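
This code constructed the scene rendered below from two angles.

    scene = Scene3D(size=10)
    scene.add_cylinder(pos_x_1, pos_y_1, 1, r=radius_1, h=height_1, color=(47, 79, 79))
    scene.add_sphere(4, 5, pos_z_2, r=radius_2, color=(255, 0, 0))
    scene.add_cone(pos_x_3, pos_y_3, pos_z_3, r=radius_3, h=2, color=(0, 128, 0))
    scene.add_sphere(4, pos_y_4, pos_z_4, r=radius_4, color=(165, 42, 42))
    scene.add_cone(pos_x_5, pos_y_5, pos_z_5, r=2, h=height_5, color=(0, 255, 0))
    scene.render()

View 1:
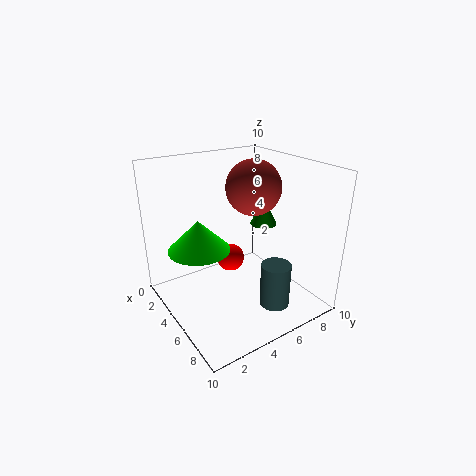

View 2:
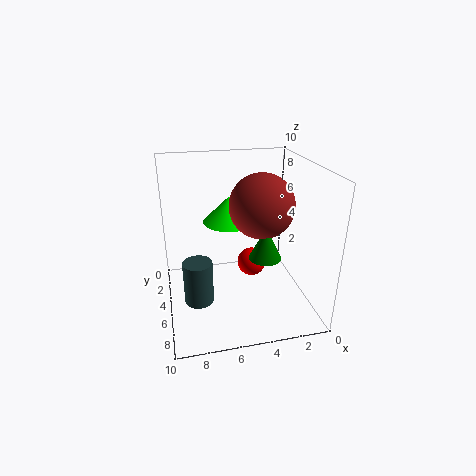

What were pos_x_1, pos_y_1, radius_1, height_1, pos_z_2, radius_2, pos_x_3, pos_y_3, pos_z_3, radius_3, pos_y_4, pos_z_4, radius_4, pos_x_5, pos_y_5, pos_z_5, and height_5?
pos_x_1 = 8, pos_y_1 = 6, radius_1 = 1, height_1 = 3, pos_z_2 = 3, radius_2 = 1, pos_x_3 = 4, pos_y_3 = 8, pos_z_3 = 5, radius_3 = 1, pos_y_4 = 7, pos_z_4 = 8, radius_4 = 2, pos_x_5 = 5, pos_y_5 = 2, pos_z_5 = 5, height_5 = 2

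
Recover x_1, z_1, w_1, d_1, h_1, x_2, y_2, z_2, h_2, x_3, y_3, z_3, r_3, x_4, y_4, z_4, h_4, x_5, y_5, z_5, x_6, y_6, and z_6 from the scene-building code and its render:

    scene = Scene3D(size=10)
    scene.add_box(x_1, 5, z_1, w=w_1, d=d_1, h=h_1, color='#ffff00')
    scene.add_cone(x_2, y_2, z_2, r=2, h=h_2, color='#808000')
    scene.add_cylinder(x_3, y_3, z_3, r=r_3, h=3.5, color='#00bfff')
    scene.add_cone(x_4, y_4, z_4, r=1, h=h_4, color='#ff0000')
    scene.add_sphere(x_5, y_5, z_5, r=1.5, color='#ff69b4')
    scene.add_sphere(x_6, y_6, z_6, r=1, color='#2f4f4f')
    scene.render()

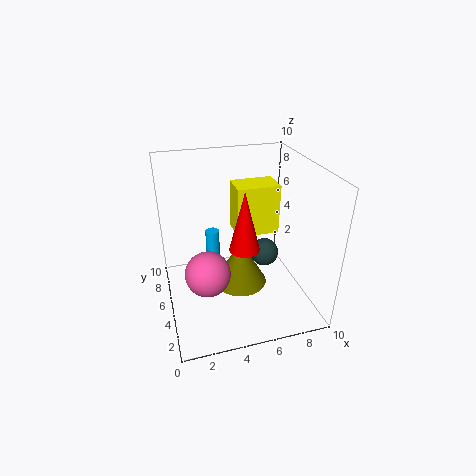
x_1 = 5, z_1 = 5, w_1 = 3, d_1 = 2, h_1 = 3.5, x_2 = 5.5, y_2 = 6, z_2 = 0.5, h_2 = 3.5, x_3 = 3.5, y_3 = 6.5, z_3 = 1.5, r_3 = 0.5, x_4 = 5, y_4 = 3.5, z_4 = 5, h_4 = 4, x_5 = 2.5, y_5 = 3.5, z_5 = 3.5, x_6 = 7, y_6 = 5, z_6 = 3.5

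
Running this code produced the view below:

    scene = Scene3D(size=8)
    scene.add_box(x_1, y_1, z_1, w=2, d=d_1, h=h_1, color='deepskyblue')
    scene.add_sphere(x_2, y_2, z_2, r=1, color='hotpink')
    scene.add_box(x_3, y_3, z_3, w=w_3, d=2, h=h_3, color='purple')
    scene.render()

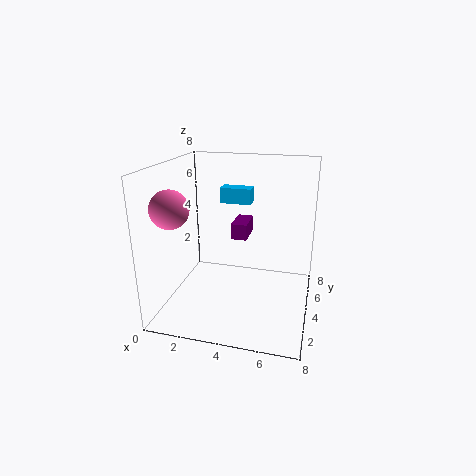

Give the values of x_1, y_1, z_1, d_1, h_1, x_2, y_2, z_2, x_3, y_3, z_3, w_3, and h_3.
x_1 = 2
y_1 = 7
z_1 = 5
d_1 = 1
h_1 = 1
x_2 = 1
y_2 = 2
z_2 = 6
x_3 = 3
y_3 = 6
z_3 = 3
w_3 = 1
h_3 = 1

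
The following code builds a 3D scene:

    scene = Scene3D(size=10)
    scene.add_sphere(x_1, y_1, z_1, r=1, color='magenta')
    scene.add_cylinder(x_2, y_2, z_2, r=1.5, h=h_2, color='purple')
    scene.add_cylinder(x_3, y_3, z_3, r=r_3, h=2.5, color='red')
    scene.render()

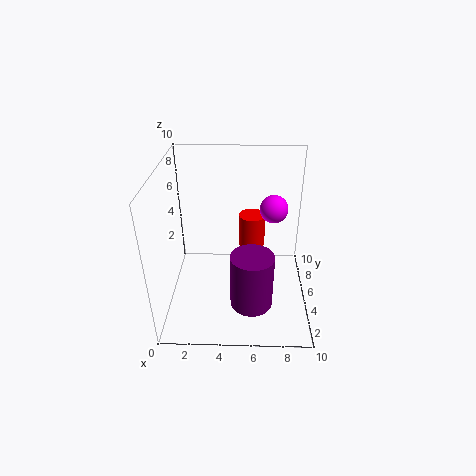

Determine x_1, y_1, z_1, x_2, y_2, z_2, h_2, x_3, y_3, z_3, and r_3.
x_1 = 7.5; y_1 = 6.5; z_1 = 6.5; x_2 = 6; y_2 = 3.5; z_2 = 0.5; h_2 = 4; x_3 = 6; y_3 = 7.5; z_3 = 3; r_3 = 1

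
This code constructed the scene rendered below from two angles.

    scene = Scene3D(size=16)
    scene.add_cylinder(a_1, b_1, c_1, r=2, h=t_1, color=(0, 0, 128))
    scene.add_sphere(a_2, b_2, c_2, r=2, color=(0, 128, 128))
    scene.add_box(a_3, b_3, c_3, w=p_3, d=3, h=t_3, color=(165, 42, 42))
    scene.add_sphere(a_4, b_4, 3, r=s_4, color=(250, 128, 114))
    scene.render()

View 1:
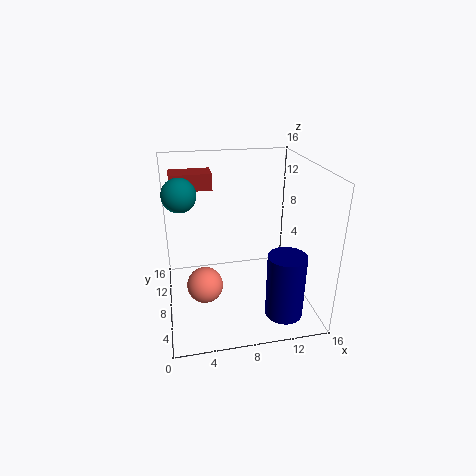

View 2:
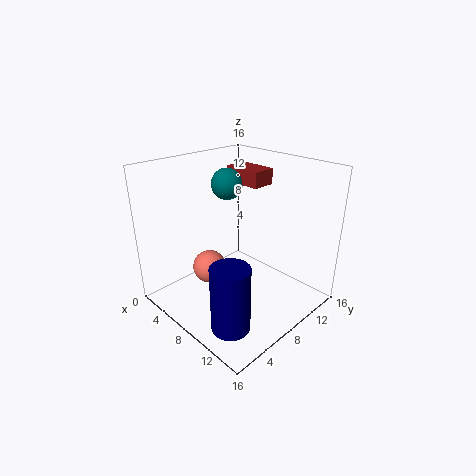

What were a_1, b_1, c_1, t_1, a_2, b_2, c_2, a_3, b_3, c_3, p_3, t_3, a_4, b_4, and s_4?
a_1 = 12, b_1 = 3, c_1 = 1, t_1 = 7, a_2 = 2, b_2 = 12, c_2 = 12, a_3 = 1, b_3 = 13, c_3 = 12, p_3 = 5, t_3 = 2, a_4 = 4, b_4 = 7, s_4 = 2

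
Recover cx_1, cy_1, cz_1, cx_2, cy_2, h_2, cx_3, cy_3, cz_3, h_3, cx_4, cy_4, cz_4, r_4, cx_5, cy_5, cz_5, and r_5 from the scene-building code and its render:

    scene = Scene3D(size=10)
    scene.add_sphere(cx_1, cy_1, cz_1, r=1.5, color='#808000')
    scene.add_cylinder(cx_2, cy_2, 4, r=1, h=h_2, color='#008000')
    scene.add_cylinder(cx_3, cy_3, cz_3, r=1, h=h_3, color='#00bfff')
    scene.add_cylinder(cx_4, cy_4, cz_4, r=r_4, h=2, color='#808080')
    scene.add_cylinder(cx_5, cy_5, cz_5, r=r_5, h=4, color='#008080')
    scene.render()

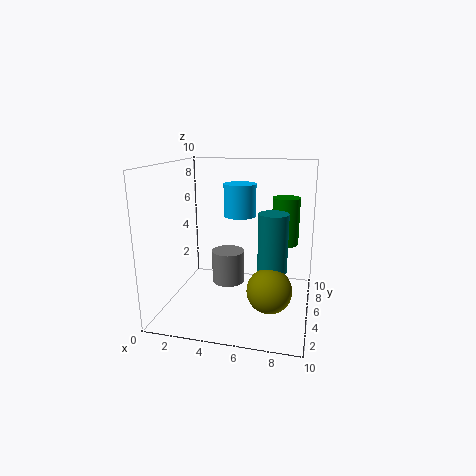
cx_1 = 7.5; cy_1 = 3.5; cz_1 = 2; cx_2 = 8; cy_2 = 7.5; h_2 = 3.5; cx_3 = 5.5; cy_3 = 3.5; cz_3 = 7; h_3 = 2; cx_4 = 5; cy_4 = 2.5; cz_4 = 3; r_4 = 1; cx_5 = 7.5; cy_5 = 4.5; cz_5 = 3; r_5 = 1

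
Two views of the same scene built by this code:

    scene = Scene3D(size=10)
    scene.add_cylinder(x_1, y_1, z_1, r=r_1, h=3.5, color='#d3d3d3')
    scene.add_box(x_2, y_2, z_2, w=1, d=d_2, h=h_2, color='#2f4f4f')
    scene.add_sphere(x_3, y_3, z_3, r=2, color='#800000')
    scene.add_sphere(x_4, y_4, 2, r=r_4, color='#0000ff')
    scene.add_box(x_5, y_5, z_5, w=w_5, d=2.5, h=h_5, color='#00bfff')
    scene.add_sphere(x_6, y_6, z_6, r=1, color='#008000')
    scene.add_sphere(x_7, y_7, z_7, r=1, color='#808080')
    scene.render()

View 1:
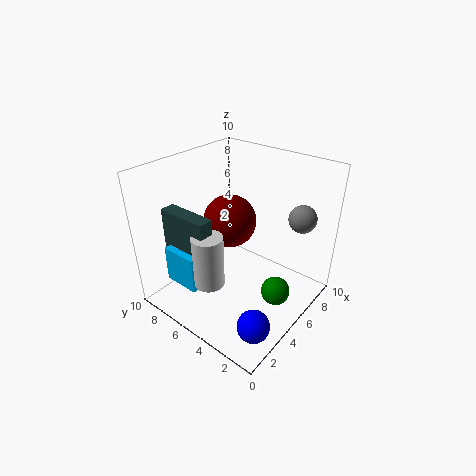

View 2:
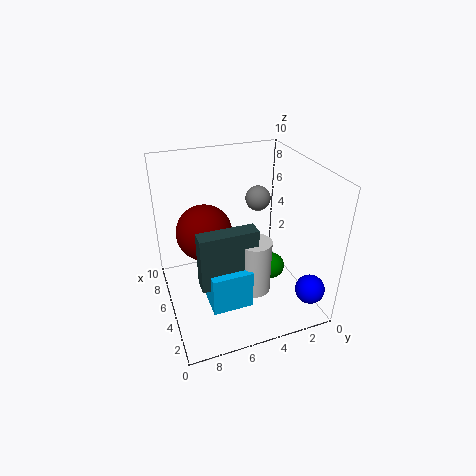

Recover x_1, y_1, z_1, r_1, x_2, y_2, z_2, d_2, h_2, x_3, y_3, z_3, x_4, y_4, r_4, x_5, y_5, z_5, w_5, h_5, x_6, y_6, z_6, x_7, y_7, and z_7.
x_1 = 2
y_1 = 5
z_1 = 3
r_1 = 1
x_2 = 1.5
y_2 = 5
z_2 = 4
d_2 = 3.5
h_2 = 3.5
x_3 = 6.5
y_3 = 7
z_3 = 5
x_4 = 1.5
y_4 = 1
r_4 = 1
x_5 = 1
y_5 = 5.5
z_5 = 2.5
w_5 = 3
h_5 = 2.5
x_6 = 5.5
y_6 = 2
z_6 = 1.5
x_7 = 8.5
y_7 = 2
z_7 = 6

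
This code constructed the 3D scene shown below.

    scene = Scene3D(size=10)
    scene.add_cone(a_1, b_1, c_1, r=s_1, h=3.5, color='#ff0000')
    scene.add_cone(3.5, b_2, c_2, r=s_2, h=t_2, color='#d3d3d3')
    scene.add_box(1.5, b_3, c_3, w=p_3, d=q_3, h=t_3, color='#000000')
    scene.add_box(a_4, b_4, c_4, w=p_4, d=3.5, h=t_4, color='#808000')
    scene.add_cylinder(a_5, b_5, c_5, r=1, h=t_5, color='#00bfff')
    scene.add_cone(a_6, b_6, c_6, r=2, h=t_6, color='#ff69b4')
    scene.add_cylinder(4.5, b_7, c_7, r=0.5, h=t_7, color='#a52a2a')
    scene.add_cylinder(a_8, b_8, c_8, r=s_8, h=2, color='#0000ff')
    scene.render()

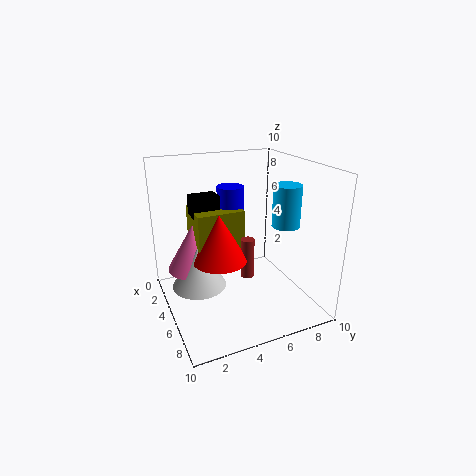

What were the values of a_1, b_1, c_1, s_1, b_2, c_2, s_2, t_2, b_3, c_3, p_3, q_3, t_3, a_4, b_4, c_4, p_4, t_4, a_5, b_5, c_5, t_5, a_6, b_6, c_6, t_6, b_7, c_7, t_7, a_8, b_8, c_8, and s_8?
a_1 = 4, b_1 = 4, c_1 = 3, s_1 = 2, b_2 = 2.5, c_2 = 1, s_2 = 2, t_2 = 3, b_3 = 2.5, c_3 = 6, p_3 = 1.5, q_3 = 2, t_3 = 1.5, a_4 = 1, b_4 = 2.5, c_4 = 3, p_4 = 3, t_4 = 3.5, a_5 = 5.5, b_5 = 8.5, c_5 = 5.5, t_5 = 3, a_6 = 2.5, b_6 = 2.5, c_6 = 2, t_6 = 3.5, b_7 = 6, c_7 = 1.5, t_7 = 3, a_8 = 2.5, b_8 = 5.5, c_8 = 6, s_8 = 1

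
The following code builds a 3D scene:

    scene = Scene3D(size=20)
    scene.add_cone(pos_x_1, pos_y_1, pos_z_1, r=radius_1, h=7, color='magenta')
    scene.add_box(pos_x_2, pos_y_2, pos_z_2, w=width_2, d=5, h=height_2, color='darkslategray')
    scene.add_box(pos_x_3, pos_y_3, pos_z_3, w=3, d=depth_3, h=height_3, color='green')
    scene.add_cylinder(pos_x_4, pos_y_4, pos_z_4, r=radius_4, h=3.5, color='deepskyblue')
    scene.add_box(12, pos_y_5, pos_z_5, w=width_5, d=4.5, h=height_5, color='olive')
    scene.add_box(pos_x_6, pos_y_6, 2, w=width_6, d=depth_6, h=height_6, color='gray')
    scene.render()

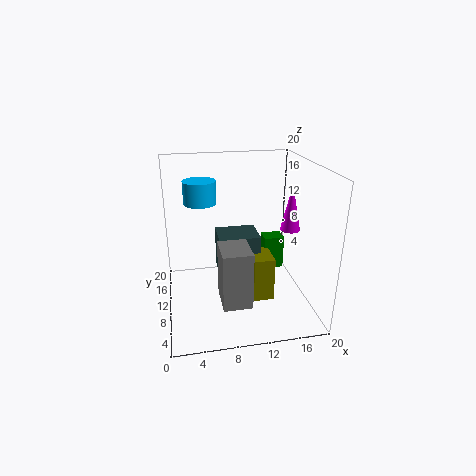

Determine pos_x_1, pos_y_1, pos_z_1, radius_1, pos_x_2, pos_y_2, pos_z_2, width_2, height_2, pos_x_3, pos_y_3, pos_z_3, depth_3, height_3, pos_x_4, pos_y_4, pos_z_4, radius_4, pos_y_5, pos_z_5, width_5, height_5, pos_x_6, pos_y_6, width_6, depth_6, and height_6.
pos_x_1 = 18.5
pos_y_1 = 12.5
pos_z_1 = 9.5
radius_1 = 1.5
pos_x_2 = 7.5
pos_y_2 = 10.5
pos_z_2 = 3.5
width_2 = 6
height_2 = 6
pos_x_3 = 14.5
pos_y_3 = 12
pos_z_3 = 3.5
depth_3 = 2.5
height_3 = 5
pos_x_4 = 5.5
pos_y_4 = 17
pos_z_4 = 13
radius_4 = 2.5
pos_y_5 = 8
pos_z_5 = 0.5
width_5 = 3
height_5 = 6.5
pos_x_6 = 7
pos_y_6 = 4.5
width_6 = 4
depth_6 = 5
height_6 = 8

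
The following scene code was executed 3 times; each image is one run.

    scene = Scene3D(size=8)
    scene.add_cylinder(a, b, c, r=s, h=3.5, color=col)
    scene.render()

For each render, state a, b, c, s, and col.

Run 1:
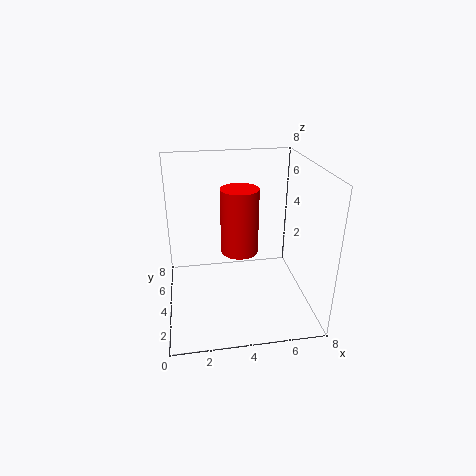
a = 4
b = 3.5
c = 3.5
s = 1
col = 'red'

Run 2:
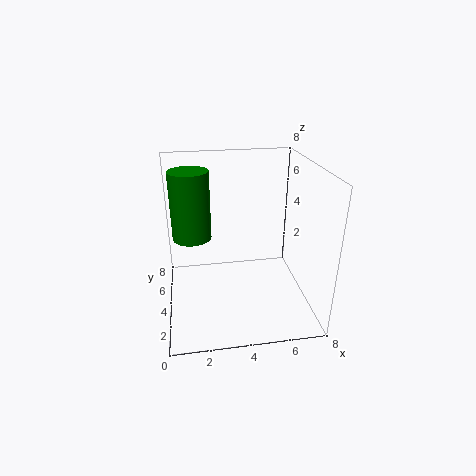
a = 1.5
b = 3.5
c = 4.5
s = 1
col = 'green'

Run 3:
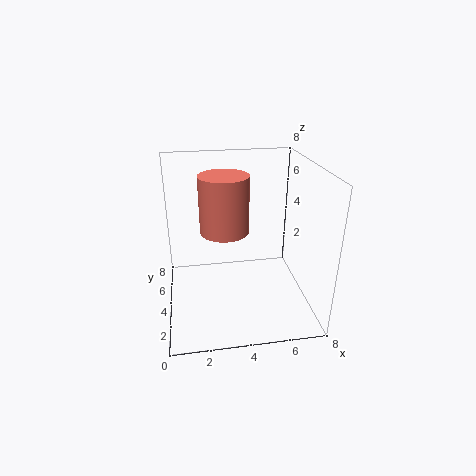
a = 3.5
b = 6
c = 3.5
s = 1.5
col = 'salmon'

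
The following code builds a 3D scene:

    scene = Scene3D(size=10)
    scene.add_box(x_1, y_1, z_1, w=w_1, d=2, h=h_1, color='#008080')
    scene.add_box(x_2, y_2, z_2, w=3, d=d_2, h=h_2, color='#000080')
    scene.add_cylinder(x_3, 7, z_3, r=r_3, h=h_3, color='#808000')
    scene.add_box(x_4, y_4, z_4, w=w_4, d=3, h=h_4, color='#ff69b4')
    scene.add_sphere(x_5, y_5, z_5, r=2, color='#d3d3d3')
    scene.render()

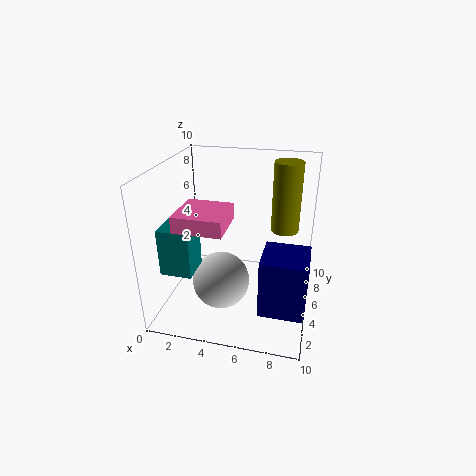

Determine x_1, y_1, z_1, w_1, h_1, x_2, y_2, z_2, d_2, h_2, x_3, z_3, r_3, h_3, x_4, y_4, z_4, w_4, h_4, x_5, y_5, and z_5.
x_1 = 1; y_1 = 1; z_1 = 4; w_1 = 2; h_1 = 3; x_2 = 7; y_2 = 2; z_2 = 1; d_2 = 3; h_2 = 4; x_3 = 8; z_3 = 5; r_3 = 1; h_3 = 5; x_4 = 2; y_4 = 1; z_4 = 7; w_4 = 3; h_4 = 1; x_5 = 4; y_5 = 4; z_5 = 2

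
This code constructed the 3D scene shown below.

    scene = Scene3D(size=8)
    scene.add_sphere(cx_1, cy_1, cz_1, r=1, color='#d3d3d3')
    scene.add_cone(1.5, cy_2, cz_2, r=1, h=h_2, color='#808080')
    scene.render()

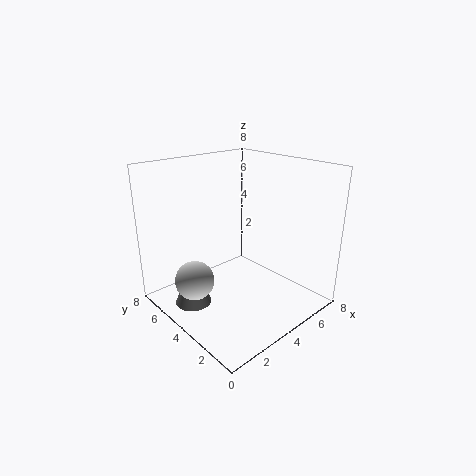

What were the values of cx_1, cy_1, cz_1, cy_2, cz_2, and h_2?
cx_1 = 1; cy_1 = 4; cz_1 = 2.5; cy_2 = 5; cz_2 = 0.5; h_2 = 2.5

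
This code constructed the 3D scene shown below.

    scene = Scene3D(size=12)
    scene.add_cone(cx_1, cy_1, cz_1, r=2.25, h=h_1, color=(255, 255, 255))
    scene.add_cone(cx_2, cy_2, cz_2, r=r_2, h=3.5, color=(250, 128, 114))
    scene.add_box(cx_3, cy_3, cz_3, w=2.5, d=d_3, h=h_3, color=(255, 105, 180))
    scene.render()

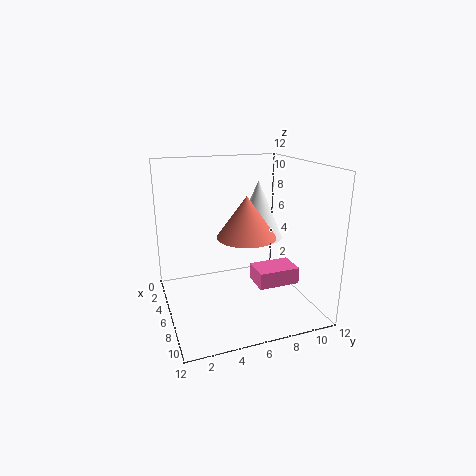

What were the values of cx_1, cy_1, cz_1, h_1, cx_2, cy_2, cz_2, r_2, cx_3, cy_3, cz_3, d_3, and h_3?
cx_1 = 3.75; cy_1 = 8.75; cz_1 = 5; h_1 = 5.25; cx_2 = 6; cy_2 = 6.75; cz_2 = 6; r_2 = 2.5; cx_3 = 4.5; cy_3 = 7.75; cz_3 = 1.25; d_3 = 3.75; h_3 = 1.5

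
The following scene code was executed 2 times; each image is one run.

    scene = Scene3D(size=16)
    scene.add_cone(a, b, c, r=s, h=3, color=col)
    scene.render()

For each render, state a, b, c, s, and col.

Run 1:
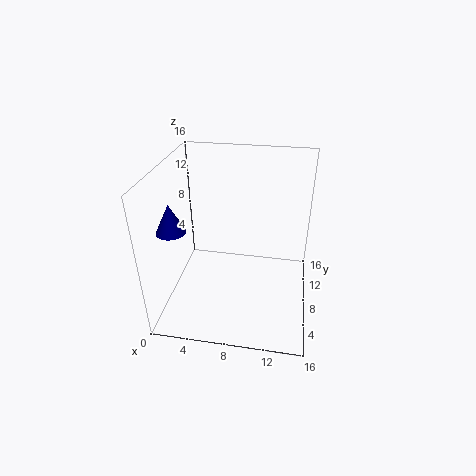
a = 2; b = 4; c = 10.5; s = 1.5; col = 'navy'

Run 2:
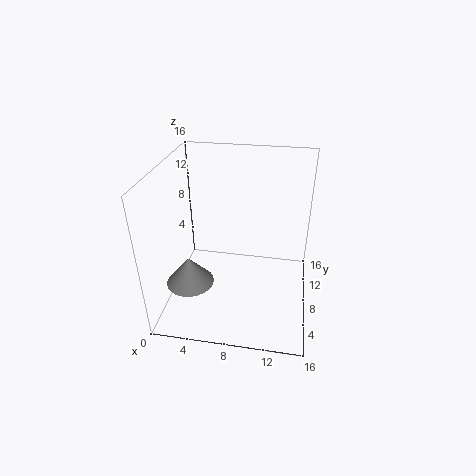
a = 3.5; b = 4; c = 4.5; s = 2.5; col = 'gray'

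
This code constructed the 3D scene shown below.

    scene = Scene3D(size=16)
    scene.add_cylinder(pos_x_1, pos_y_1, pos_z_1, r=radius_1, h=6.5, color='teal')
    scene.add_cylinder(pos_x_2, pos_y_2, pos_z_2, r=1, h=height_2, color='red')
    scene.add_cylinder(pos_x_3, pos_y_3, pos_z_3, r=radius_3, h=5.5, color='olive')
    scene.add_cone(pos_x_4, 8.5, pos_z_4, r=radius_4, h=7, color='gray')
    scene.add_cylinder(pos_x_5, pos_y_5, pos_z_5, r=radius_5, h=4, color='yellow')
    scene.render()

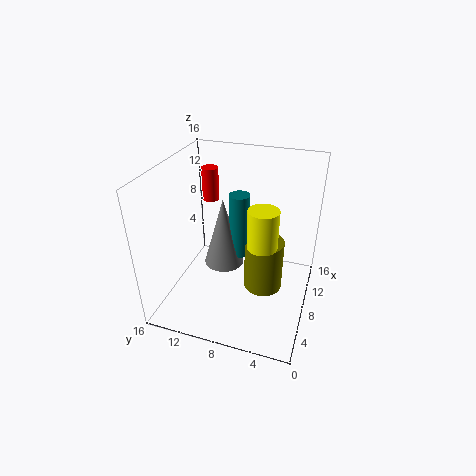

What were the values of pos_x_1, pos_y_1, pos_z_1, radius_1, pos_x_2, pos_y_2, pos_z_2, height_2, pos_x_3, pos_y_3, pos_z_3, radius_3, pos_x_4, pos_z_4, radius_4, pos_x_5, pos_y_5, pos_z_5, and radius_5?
pos_x_1 = 5.5, pos_y_1 = 7, pos_z_1 = 8, radius_1 = 1, pos_x_2 = 12.5, pos_y_2 = 13, pos_z_2 = 10, height_2 = 4, pos_x_3 = 6, pos_y_3 = 4.5, pos_z_3 = 4, radius_3 = 2, pos_x_4 = 5, pos_z_4 = 7, radius_4 = 2, pos_x_5 = 5, pos_y_5 = 4.5, pos_z_5 = 9.5, radius_5 = 1.5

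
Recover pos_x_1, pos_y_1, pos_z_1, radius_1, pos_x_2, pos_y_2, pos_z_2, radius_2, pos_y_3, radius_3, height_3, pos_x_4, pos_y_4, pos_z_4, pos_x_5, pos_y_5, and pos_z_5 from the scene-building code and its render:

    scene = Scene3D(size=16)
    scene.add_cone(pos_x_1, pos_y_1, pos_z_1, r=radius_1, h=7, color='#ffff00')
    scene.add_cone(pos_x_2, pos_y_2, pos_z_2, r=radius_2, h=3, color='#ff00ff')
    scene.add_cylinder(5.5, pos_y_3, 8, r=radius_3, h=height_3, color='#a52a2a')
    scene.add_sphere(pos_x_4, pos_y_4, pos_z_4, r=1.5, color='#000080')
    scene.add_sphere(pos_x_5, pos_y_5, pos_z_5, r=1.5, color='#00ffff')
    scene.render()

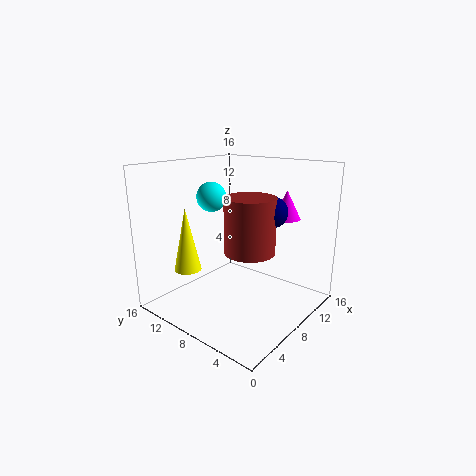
pos_x_1 = 4; pos_y_1 = 12; pos_z_1 = 4.5; radius_1 = 1.5; pos_x_2 = 10.5; pos_y_2 = 3.5; pos_z_2 = 10.5; radius_2 = 1.5; pos_y_3 = 4.5; radius_3 = 2.5; height_3 = 5.5; pos_x_4 = 7; pos_y_4 = 3; pos_z_4 = 12; pos_x_5 = 5; pos_y_5 = 9; pos_z_5 = 13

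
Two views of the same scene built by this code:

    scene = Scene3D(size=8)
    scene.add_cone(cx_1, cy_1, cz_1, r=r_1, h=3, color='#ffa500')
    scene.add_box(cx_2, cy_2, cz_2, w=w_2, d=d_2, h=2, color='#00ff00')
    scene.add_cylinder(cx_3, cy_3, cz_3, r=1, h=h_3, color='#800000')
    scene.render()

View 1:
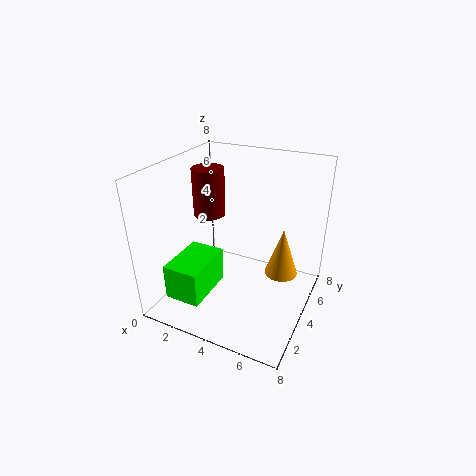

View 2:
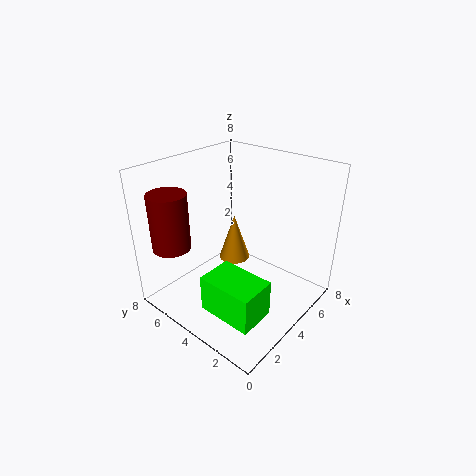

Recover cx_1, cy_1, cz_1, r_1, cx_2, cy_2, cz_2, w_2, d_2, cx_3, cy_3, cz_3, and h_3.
cx_1 = 6, cy_1 = 6, cz_1 = 1, r_1 = 1, cx_2 = 1, cy_2 = 1, cz_2 = 1, w_2 = 2, d_2 = 3, cx_3 = 1, cy_3 = 6, cz_3 = 4, h_3 = 3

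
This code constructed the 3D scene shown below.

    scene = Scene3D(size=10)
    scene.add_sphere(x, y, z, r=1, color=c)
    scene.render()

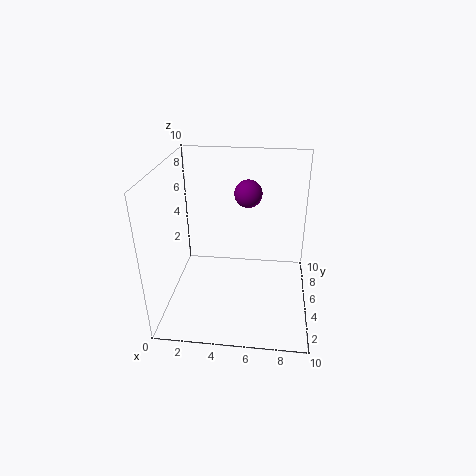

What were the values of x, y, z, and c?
x = 5.5, y = 7, z = 7.5, c = 'purple'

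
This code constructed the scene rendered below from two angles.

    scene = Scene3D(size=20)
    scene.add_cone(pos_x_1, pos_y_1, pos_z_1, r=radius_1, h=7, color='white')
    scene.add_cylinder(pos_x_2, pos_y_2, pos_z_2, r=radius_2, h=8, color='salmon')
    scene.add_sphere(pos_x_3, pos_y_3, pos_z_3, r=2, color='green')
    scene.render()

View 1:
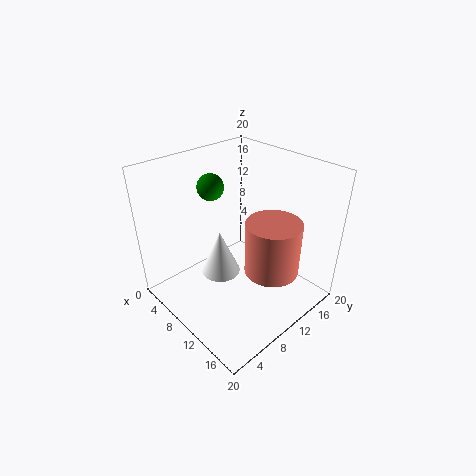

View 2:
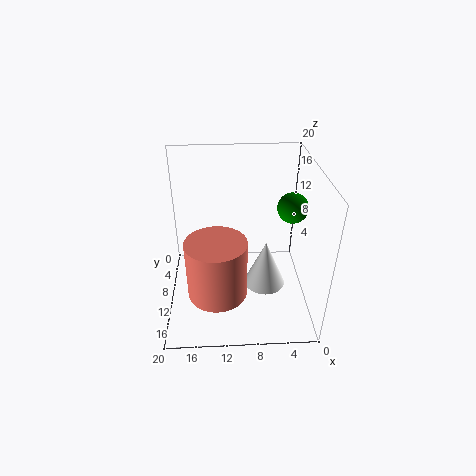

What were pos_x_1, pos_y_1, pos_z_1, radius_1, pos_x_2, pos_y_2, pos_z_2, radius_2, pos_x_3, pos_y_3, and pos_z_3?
pos_x_1 = 6, pos_y_1 = 10, pos_z_1 = 2, radius_1 = 3, pos_x_2 = 13, pos_y_2 = 14, pos_z_2 = 4, radius_2 = 4, pos_x_3 = 3, pos_y_3 = 11, pos_z_3 = 15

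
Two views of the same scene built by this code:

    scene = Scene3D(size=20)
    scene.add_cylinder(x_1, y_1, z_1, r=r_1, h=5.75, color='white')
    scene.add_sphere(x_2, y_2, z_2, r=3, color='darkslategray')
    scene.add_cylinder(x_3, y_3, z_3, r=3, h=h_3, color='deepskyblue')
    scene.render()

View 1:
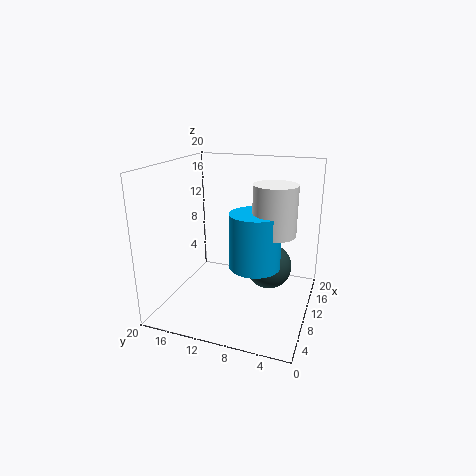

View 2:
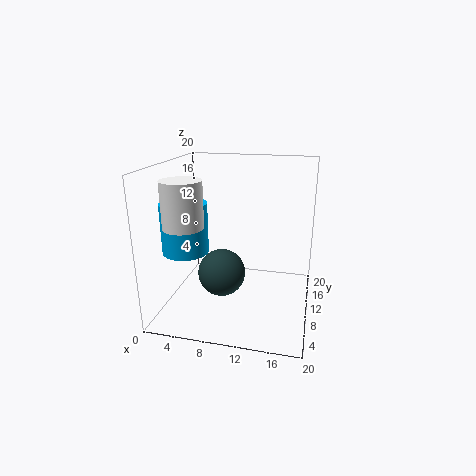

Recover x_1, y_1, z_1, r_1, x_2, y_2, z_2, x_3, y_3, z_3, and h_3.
x_1 = 4.75, y_1 = 3.75, z_1 = 13.25, r_1 = 2.5, x_2 = 9, y_2 = 5.25, z_2 = 7, x_3 = 4, y_3 = 5.75, z_3 = 9.25, h_3 = 6.5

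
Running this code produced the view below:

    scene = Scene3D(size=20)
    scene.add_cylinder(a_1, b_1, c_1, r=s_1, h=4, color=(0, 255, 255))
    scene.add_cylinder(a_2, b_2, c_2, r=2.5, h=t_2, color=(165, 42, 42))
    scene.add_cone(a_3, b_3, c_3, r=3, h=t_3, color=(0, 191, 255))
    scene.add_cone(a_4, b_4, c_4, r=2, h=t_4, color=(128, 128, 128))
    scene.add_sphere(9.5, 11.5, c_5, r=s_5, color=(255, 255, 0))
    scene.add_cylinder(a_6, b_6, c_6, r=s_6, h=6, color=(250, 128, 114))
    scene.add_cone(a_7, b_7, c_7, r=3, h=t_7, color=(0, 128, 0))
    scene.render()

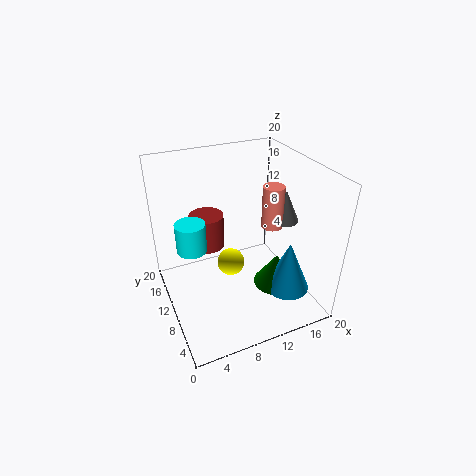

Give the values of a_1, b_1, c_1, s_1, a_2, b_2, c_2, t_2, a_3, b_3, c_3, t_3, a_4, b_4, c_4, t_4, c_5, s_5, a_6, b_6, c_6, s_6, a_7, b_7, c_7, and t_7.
a_1 = 3.5
b_1 = 10.5
c_1 = 9.5
s_1 = 2
a_2 = 7
b_2 = 14.5
c_2 = 7
t_2 = 5
a_3 = 15
b_3 = 4.5
c_3 = 4
t_3 = 7
a_4 = 17
b_4 = 9.5
c_4 = 11.5
t_4 = 4.5
c_5 = 5
s_5 = 2
a_6 = 15
b_6 = 9.5
c_6 = 11
s_6 = 1.5
a_7 = 14
b_7 = 6
c_7 = 4
t_7 = 4.5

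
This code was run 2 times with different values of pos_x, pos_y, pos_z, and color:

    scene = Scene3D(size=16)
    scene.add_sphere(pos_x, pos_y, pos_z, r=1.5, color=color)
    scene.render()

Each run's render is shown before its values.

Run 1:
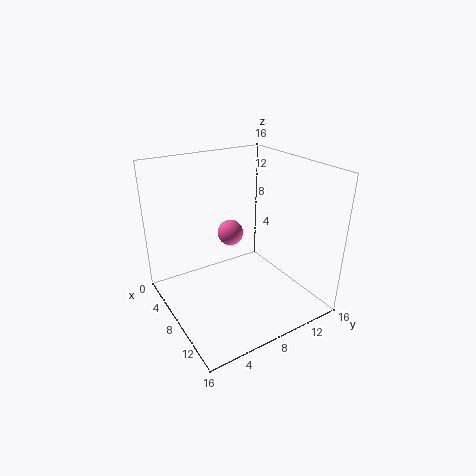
pos_x = 5.5; pos_y = 8.5; pos_z = 7.5; color = 'hotpink'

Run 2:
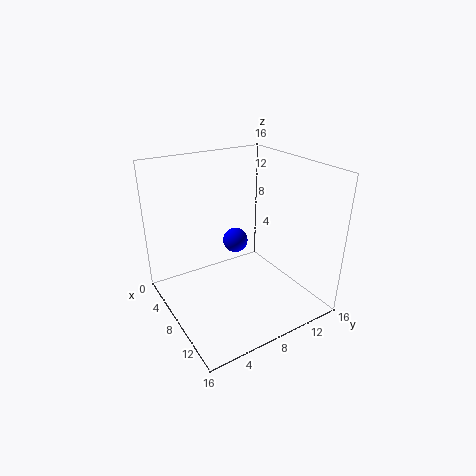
pos_x = 5; pos_y = 9.5; pos_z = 6; color = 'blue'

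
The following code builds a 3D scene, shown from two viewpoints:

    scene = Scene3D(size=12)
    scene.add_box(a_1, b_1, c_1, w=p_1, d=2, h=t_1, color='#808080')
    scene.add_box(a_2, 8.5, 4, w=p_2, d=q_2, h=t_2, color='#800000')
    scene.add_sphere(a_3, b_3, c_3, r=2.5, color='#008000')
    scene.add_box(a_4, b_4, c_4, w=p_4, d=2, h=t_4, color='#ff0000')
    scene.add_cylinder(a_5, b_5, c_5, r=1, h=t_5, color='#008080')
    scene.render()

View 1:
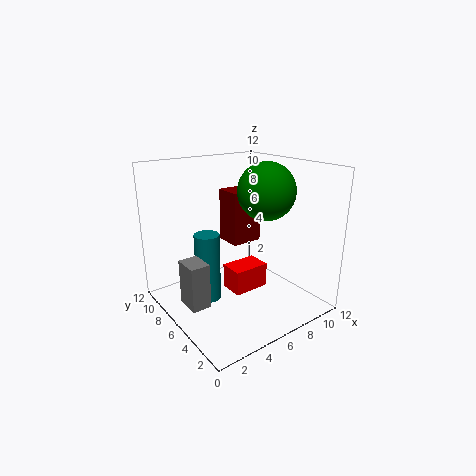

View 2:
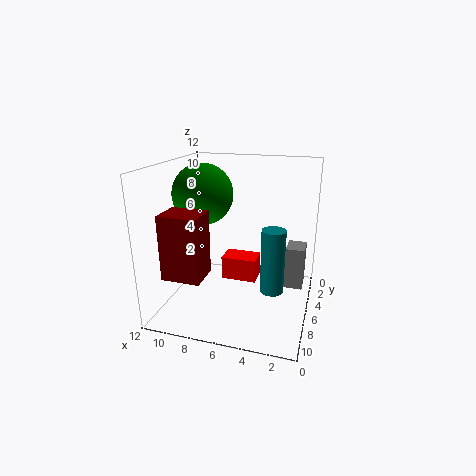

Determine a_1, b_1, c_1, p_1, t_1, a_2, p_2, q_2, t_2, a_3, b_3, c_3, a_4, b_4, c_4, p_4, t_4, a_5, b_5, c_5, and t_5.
a_1 = 0.5; b_1 = 4; c_1 = 2; p_1 = 1.5; t_1 = 3.5; a_2 = 7.5; p_2 = 3; q_2 = 2.5; t_2 = 5; a_3 = 9; b_3 = 6; c_3 = 9.5; a_4 = 4.5; b_4 = 4; c_4 = 2; p_4 = 3; t_4 = 2; a_5 = 3; b_5 = 6; c_5 = 1.5; t_5 = 5.5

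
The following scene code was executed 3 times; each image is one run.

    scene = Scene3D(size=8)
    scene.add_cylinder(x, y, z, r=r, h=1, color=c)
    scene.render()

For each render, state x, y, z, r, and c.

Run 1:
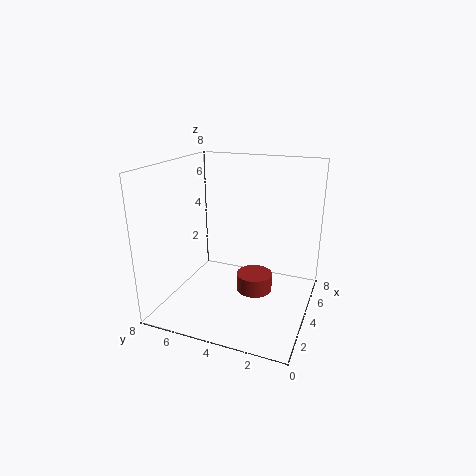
x = 4; y = 3; z = 1; r = 1; c = 'brown'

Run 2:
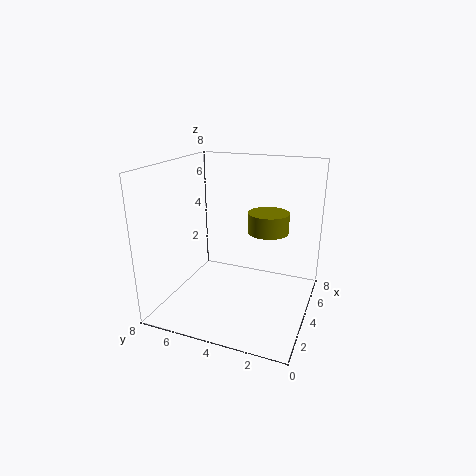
x = 3; y = 2; z = 5; r = 1; c = 'olive'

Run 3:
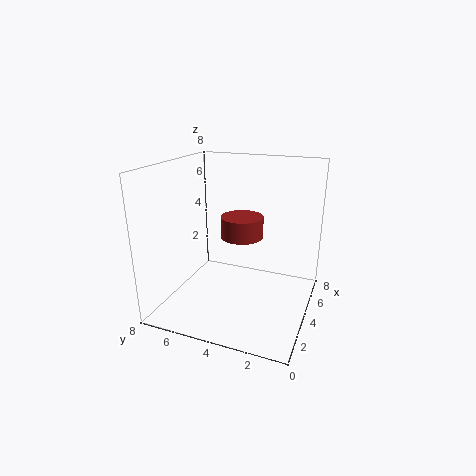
x = 2; y = 3; z = 5; r = 1; c = 'brown'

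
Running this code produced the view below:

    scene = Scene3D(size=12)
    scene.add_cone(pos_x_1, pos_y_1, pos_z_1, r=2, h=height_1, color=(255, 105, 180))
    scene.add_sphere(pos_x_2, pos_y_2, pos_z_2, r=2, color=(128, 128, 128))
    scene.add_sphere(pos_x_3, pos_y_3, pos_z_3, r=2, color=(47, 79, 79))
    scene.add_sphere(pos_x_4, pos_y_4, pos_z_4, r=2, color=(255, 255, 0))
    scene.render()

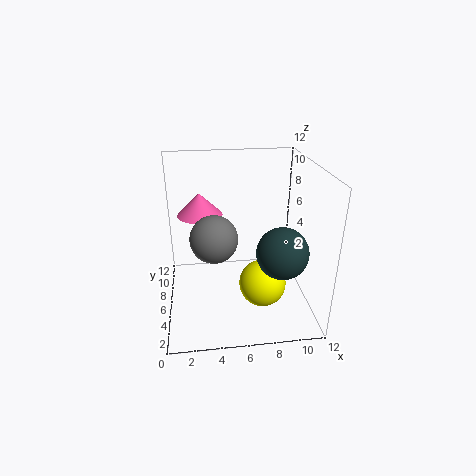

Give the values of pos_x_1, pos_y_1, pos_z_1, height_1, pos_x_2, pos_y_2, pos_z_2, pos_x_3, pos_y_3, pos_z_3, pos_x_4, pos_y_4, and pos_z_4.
pos_x_1 = 3
pos_y_1 = 9
pos_z_1 = 7
height_1 = 2
pos_x_2 = 4
pos_y_2 = 6
pos_z_2 = 6
pos_x_3 = 9
pos_y_3 = 3
pos_z_3 = 6
pos_x_4 = 8
pos_y_4 = 5
pos_z_4 = 2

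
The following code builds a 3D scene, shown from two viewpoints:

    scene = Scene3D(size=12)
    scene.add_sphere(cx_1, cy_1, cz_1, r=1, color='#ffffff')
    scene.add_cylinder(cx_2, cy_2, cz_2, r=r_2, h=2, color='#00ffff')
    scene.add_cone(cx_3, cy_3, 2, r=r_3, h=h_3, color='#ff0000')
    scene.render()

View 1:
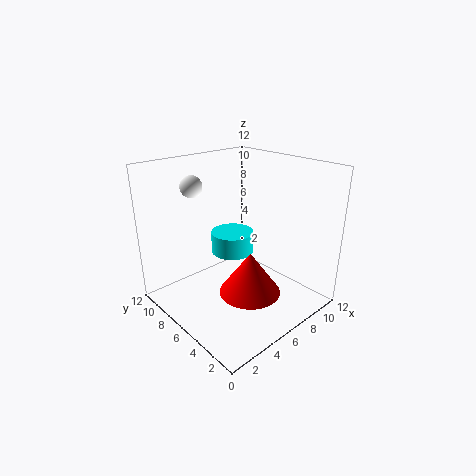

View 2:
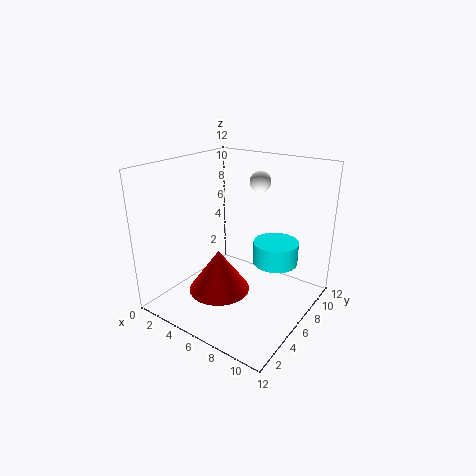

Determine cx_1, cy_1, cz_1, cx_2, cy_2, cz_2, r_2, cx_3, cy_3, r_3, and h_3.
cx_1 = 5
cy_1 = 11
cz_1 = 9.5
cx_2 = 8
cy_2 = 9
cz_2 = 3
r_2 = 2
cx_3 = 5.5
cy_3 = 4
r_3 = 2.5
h_3 = 3.5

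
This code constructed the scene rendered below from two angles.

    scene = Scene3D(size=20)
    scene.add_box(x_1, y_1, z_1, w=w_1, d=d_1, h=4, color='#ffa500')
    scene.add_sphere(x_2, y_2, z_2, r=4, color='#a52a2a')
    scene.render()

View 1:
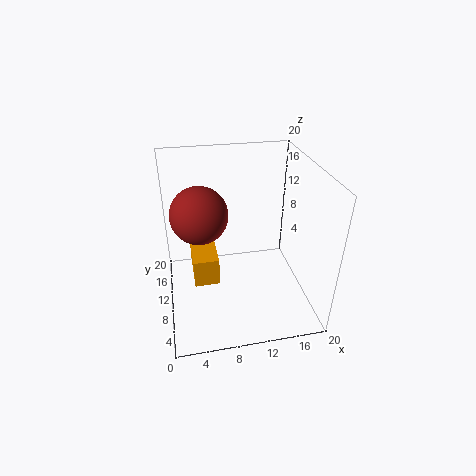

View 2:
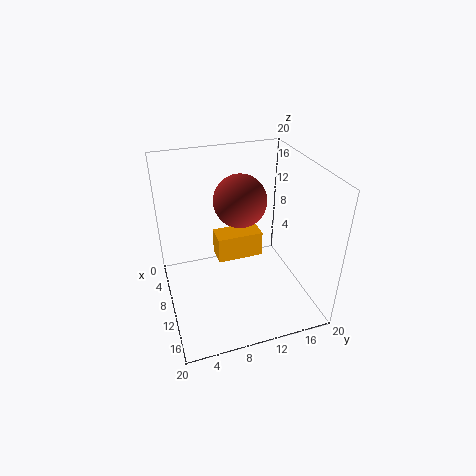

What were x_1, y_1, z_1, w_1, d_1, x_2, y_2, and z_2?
x_1 = 3.5
y_1 = 8
z_1 = 4
w_1 = 3.5
d_1 = 7
x_2 = 5
y_2 = 12
z_2 = 13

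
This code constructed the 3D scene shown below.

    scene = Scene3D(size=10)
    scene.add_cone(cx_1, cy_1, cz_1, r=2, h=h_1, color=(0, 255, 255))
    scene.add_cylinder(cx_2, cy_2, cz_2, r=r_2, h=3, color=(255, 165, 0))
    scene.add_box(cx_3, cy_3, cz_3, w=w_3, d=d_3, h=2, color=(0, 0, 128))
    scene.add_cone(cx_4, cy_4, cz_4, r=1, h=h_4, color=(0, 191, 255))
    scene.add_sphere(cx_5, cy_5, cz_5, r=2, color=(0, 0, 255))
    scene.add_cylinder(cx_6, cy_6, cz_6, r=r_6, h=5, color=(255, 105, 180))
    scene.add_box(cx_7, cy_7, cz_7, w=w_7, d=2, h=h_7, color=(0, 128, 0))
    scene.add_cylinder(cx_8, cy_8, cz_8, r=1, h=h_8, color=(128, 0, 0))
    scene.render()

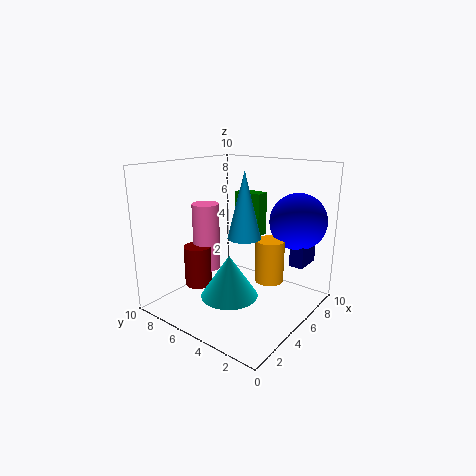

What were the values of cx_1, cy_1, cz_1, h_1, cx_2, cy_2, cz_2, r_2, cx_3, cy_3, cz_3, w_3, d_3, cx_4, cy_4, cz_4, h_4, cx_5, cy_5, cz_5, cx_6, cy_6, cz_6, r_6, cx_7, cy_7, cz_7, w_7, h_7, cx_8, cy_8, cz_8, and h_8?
cx_1 = 4, cy_1 = 5, cz_1 = 1, h_1 = 3, cx_2 = 6, cy_2 = 3, cz_2 = 2, r_2 = 1, cx_3 = 7, cy_3 = 1, cz_3 = 3, w_3 = 2, d_3 = 1, cx_4 = 3, cy_4 = 3, cz_4 = 6, h_4 = 4, cx_5 = 8, cy_5 = 2, cz_5 = 6, cx_6 = 5, cy_6 = 8, cz_6 = 2, r_6 = 1, cx_7 = 6, cy_7 = 4, cz_7 = 5, w_7 = 1, h_7 = 3, cx_8 = 4, cy_8 = 8, cz_8 = 1, h_8 = 3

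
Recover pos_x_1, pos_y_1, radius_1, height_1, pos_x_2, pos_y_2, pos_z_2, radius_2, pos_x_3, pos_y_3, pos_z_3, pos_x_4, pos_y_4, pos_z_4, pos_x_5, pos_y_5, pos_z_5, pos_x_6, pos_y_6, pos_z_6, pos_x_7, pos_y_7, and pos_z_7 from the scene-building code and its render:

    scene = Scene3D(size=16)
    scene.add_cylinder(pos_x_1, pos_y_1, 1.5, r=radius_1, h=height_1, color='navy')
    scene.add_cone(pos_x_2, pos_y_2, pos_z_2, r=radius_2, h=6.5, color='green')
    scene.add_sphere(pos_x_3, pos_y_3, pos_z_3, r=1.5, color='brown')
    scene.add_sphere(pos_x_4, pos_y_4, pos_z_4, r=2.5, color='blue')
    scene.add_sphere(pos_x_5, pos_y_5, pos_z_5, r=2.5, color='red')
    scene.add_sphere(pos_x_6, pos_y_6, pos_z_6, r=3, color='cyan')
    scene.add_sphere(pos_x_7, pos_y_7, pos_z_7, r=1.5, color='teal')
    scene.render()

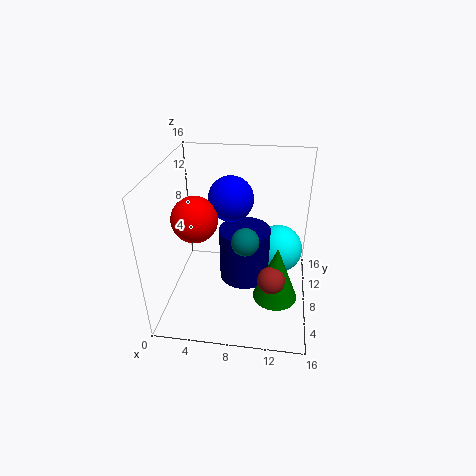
pos_x_1 = 8.5; pos_y_1 = 10; radius_1 = 3; height_1 = 6.5; pos_x_2 = 12.5; pos_y_2 = 6.5; pos_z_2 = 1.5; radius_2 = 2.5; pos_x_3 = 12; pos_y_3 = 5.5; pos_z_3 = 4.5; pos_x_4 = 7; pos_y_4 = 9.5; pos_z_4 = 12; pos_x_5 = 3.5; pos_y_5 = 7; pos_z_5 = 10.5; pos_x_6 = 12.5; pos_y_6 = 12.5; pos_z_6 = 4; pos_x_7 = 9; pos_y_7 = 6.5; pos_z_7 = 8.5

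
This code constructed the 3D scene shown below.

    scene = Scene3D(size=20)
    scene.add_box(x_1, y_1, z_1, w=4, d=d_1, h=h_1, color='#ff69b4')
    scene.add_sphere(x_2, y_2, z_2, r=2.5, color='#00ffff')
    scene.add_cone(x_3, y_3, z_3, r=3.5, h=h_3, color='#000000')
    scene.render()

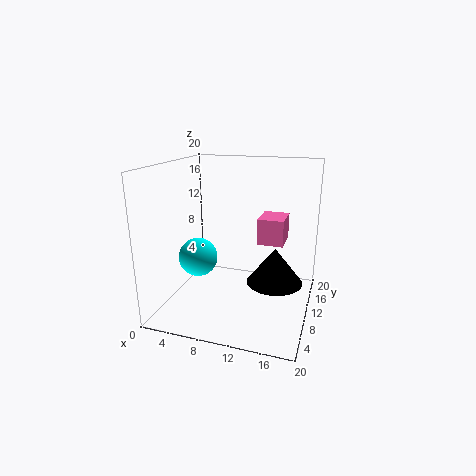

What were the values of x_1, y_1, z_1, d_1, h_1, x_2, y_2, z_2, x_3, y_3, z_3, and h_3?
x_1 = 11.5, y_1 = 14.5, z_1 = 7.5, d_1 = 5, h_1 = 4, x_2 = 6, y_2 = 5.5, z_2 = 8.5, x_3 = 16, y_3 = 6.5, z_3 = 6, h_3 = 4.5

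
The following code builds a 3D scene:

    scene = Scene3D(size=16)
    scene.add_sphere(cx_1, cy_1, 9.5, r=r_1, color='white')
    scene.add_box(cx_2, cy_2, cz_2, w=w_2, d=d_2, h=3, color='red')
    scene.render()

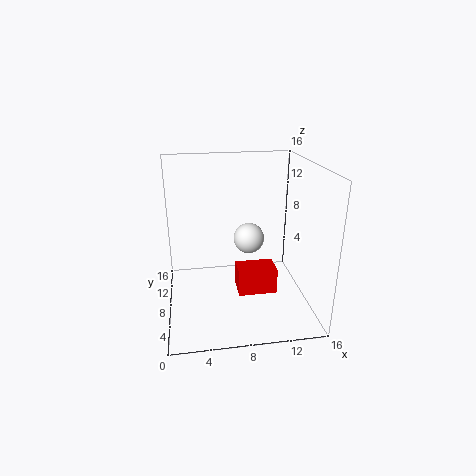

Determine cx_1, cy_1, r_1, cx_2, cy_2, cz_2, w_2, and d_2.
cx_1 = 8.5, cy_1 = 4.5, r_1 = 1.5, cx_2 = 8, cy_2 = 7, cz_2 = 1, w_2 = 4.5, d_2 = 3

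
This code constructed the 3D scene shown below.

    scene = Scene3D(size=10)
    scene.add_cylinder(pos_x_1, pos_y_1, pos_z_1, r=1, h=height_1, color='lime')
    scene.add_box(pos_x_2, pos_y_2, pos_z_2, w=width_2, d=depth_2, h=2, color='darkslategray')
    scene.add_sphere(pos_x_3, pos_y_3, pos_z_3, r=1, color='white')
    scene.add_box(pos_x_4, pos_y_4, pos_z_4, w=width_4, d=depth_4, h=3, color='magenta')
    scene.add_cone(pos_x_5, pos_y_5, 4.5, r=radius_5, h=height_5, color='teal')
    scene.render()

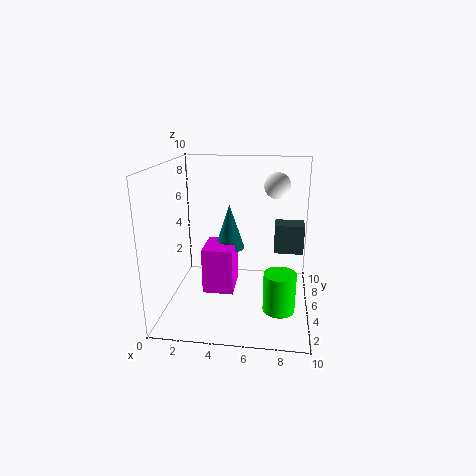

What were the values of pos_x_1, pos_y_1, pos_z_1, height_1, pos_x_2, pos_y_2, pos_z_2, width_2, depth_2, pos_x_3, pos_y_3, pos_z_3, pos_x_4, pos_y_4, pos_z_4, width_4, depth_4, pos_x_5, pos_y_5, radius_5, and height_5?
pos_x_1 = 8, pos_y_1 = 2, pos_z_1 = 1.5, height_1 = 2.5, pos_x_2 = 7.5, pos_y_2 = 5, pos_z_2 = 4, width_2 = 2, depth_2 = 1.5, pos_x_3 = 7.5, pos_y_3 = 8.5, pos_z_3 = 8, pos_x_4 = 3, pos_y_4 = 2.5, pos_z_4 = 2, width_4 = 2, depth_4 = 2.5, pos_x_5 = 4.5, pos_y_5 = 4.5, radius_5 = 1, height_5 = 3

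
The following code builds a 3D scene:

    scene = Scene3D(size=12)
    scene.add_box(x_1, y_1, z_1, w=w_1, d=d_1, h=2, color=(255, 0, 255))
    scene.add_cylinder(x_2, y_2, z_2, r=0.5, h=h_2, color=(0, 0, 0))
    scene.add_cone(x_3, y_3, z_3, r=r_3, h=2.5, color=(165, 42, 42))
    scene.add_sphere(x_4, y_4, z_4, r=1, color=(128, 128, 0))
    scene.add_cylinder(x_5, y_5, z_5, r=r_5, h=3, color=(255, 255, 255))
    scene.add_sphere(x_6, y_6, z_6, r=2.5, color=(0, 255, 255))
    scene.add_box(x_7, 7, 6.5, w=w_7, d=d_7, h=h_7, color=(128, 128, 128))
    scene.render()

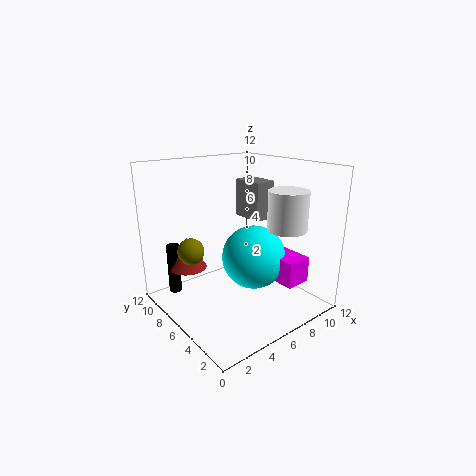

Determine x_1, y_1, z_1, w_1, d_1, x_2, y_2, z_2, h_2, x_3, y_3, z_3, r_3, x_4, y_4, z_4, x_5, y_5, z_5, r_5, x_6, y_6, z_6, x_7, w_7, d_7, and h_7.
x_1 = 6.5
y_1 = 0.5
z_1 = 3.5
w_1 = 2
d_1 = 4
x_2 = 1
y_2 = 8
z_2 = 2
h_2 = 4
x_3 = 2
y_3 = 7.5
z_3 = 4
r_3 = 1.5
x_4 = 1.5
y_4 = 6
z_4 = 6
x_5 = 7.5
y_5 = 2
z_5 = 7.5
r_5 = 1.5
x_6 = 6
y_6 = 4
z_6 = 5
x_7 = 9
w_7 = 2
d_7 = 3
h_7 = 3.5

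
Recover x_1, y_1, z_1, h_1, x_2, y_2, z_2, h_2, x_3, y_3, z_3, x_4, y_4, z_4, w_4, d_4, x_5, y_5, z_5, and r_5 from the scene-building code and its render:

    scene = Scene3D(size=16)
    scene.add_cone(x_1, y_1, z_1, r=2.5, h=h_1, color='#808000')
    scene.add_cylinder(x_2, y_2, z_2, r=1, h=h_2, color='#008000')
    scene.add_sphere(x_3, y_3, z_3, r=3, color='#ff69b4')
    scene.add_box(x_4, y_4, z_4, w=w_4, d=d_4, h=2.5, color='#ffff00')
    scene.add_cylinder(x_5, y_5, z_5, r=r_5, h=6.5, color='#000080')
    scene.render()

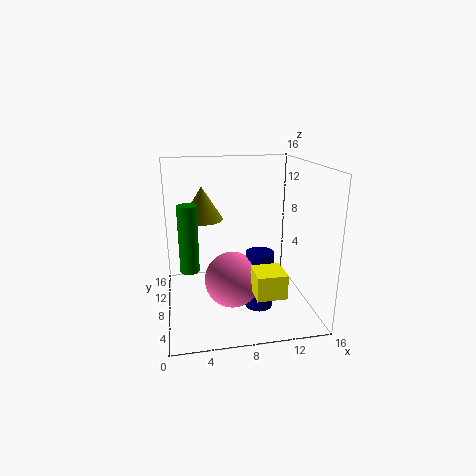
x_1 = 4.5; y_1 = 12.5; z_1 = 9; h_1 = 4; x_2 = 2.5; y_2 = 6; z_2 = 5.5; h_2 = 7; x_3 = 7; y_3 = 6; z_3 = 4; x_4 = 8.5; y_4 = 1; z_4 = 4; w_4 = 3; d_4 = 3; x_5 = 10; y_5 = 6; z_5 = 0.5; r_5 = 1.5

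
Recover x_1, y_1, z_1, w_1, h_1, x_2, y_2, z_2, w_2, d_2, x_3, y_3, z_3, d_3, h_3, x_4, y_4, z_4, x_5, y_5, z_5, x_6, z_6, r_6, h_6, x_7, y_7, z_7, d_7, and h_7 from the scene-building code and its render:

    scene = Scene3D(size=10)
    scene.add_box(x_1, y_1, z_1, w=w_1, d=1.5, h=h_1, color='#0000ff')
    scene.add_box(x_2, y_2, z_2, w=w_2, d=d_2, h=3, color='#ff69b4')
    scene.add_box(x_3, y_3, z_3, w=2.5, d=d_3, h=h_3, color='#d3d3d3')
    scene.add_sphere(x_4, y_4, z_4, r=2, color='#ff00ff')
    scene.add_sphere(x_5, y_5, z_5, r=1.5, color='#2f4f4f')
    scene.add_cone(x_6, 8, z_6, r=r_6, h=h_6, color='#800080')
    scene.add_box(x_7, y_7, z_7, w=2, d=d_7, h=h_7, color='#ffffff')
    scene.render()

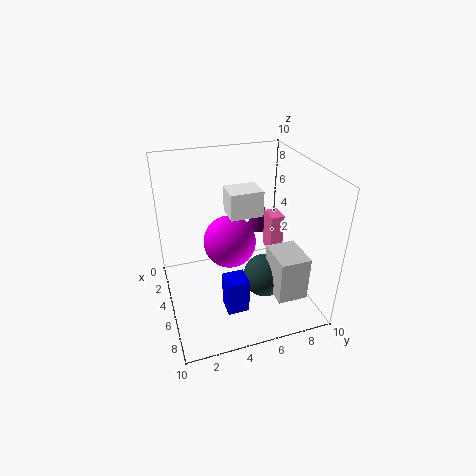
x_1 = 6; y_1 = 3.5; z_1 = 0.5; w_1 = 1.5; h_1 = 2.5; x_2 = 2.5; y_2 = 8; z_2 = 2.5; w_2 = 1.5; d_2 = 1; x_3 = 6.5; y_3 = 6.5; z_3 = 2; d_3 = 2; h_3 = 3; x_4 = 3; y_4 = 5; z_4 = 3.5; x_5 = 6.5; y_5 = 6.5; z_5 = 2.5; x_6 = 1.5; z_6 = 3.5; r_6 = 1; h_6 = 3; x_7 = 1.5; y_7 = 5; z_7 = 5.5; d_7 = 2.5; h_7 = 2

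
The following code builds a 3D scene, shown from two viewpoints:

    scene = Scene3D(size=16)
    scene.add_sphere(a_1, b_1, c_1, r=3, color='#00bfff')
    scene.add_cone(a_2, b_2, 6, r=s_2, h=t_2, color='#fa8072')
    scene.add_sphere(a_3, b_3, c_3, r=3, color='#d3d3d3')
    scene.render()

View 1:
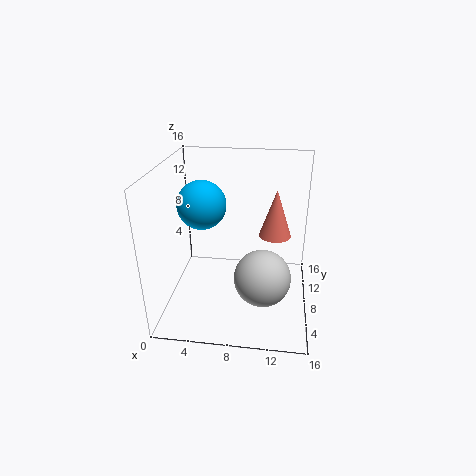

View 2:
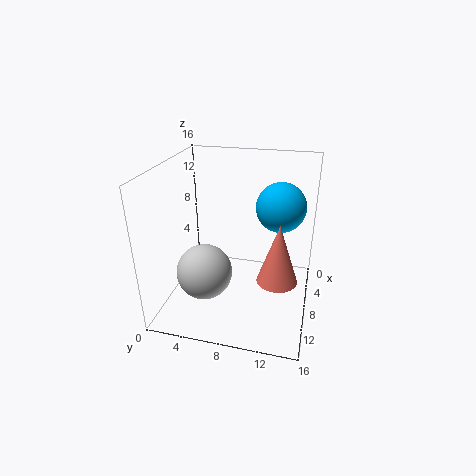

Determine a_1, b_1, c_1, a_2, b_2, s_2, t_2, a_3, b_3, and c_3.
a_1 = 3; b_1 = 12; c_1 = 10; a_2 = 12; b_2 = 13; s_2 = 2; t_2 = 6; a_3 = 11; b_3 = 5; c_3 = 5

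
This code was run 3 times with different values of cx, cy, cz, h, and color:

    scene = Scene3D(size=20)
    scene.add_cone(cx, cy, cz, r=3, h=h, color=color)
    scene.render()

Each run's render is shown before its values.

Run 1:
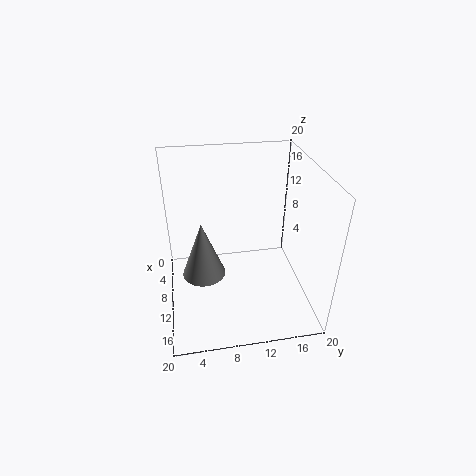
cx = 10.5, cy = 5, cz = 5, h = 8, color = 'gray'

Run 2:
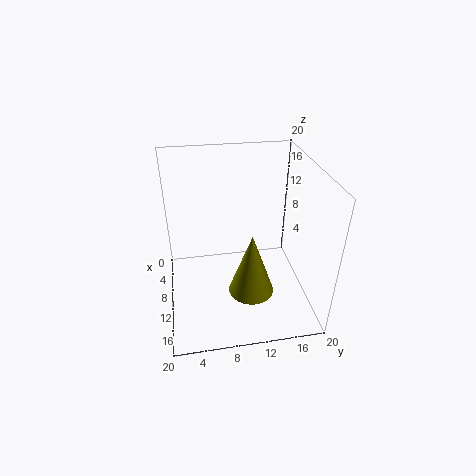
cx = 14.5, cy = 11, cz = 4.5, h = 8.5, color = 'olive'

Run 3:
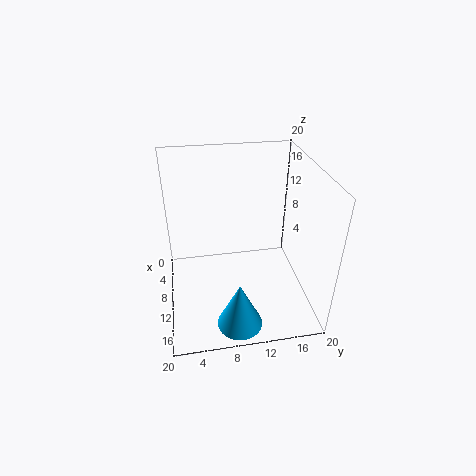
cx = 17, cy = 9, cz = 1, h = 6.5, color = 'deepskyblue'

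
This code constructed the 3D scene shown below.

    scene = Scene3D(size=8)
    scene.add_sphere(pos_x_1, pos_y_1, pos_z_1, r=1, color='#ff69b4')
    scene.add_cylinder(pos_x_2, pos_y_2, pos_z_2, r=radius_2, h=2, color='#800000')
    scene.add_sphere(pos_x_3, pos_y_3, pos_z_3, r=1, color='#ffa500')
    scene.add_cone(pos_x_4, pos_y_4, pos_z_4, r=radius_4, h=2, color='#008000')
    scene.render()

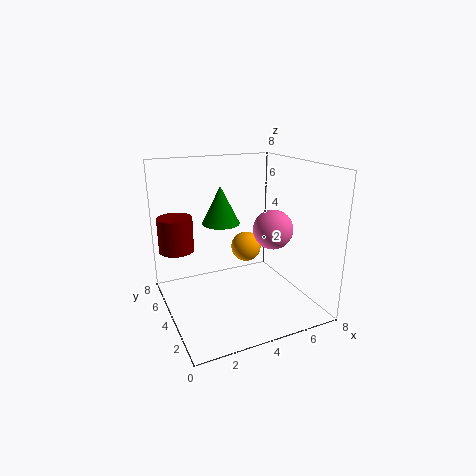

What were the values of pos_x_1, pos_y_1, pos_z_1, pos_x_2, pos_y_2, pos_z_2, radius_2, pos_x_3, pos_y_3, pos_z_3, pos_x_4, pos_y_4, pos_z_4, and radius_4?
pos_x_1 = 5; pos_y_1 = 2; pos_z_1 = 5; pos_x_2 = 1; pos_y_2 = 6; pos_z_2 = 3; radius_2 = 1; pos_x_3 = 6; pos_y_3 = 7; pos_z_3 = 2; pos_x_4 = 3; pos_y_4 = 4; pos_z_4 = 5; radius_4 = 1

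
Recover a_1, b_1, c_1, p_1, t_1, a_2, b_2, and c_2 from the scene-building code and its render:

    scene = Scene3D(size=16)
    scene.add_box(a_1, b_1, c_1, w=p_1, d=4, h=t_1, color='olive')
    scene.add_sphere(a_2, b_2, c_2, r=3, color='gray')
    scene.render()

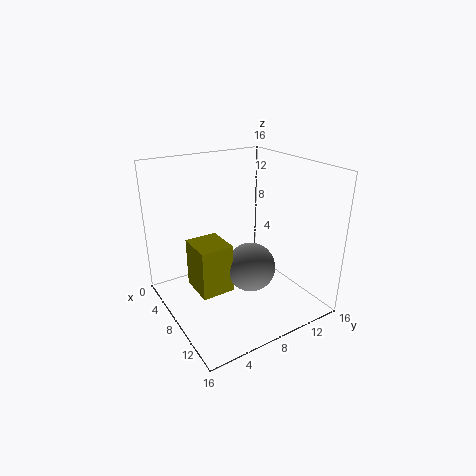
a_1 = 2.5; b_1 = 4; c_1 = 0.5; p_1 = 4.5; t_1 = 6; a_2 = 7; b_2 = 10.5; c_2 = 3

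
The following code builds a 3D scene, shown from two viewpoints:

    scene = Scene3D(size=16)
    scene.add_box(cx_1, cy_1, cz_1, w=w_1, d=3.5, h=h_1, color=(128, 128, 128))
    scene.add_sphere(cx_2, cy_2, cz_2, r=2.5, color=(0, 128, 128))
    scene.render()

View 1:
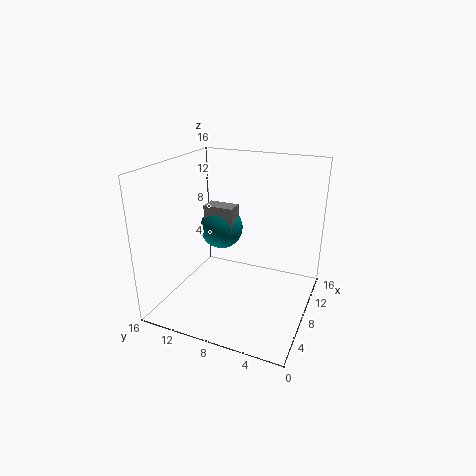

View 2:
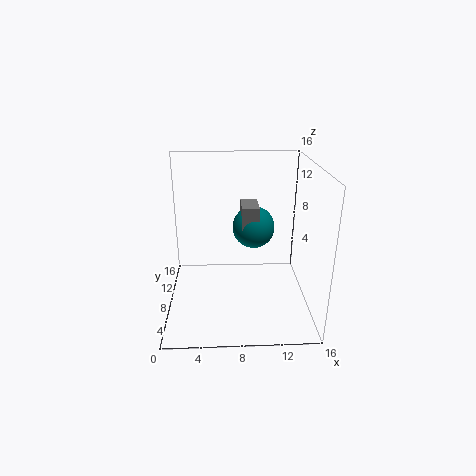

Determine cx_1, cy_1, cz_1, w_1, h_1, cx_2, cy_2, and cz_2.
cx_1 = 8.5
cy_1 = 9
cz_1 = 8
w_1 = 2
h_1 = 3
cx_2 = 10
cy_2 = 11
cz_2 = 8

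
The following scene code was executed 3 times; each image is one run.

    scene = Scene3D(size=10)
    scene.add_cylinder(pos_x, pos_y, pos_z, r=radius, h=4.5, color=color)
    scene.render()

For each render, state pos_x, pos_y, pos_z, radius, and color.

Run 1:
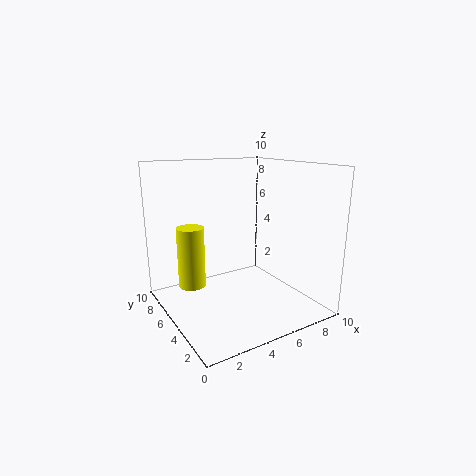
pos_x = 2.5; pos_y = 7.5; pos_z = 1; radius = 1; color = 'yellow'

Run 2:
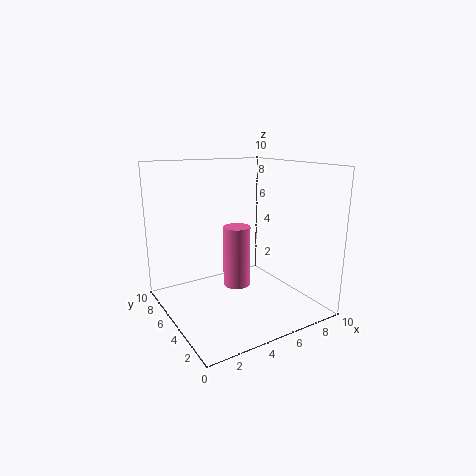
pos_x = 5.5; pos_y = 6; pos_z = 1; radius = 1; color = 'hotpink'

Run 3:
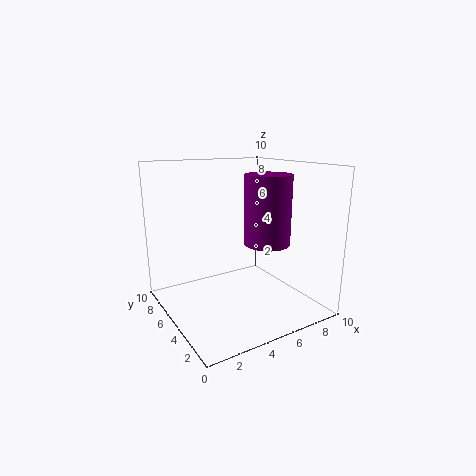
pos_x = 6; pos_y = 3; pos_z = 5; radius = 1.5; color = 'purple'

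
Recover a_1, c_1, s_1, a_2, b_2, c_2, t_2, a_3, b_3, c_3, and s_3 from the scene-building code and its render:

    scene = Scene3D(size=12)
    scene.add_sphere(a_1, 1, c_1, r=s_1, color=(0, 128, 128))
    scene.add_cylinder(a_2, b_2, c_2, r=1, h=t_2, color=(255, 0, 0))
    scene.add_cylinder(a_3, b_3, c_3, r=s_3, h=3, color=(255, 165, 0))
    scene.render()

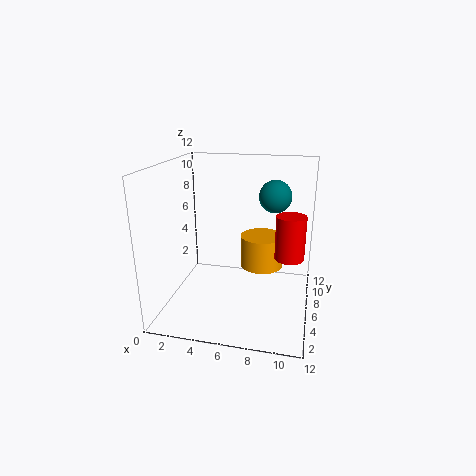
a_1 = 9.5; c_1 = 11; s_1 = 1; a_2 = 10.5; b_2 = 2; c_2 = 6.5; t_2 = 3; a_3 = 7.5; b_3 = 9.5; c_3 = 2; s_3 = 2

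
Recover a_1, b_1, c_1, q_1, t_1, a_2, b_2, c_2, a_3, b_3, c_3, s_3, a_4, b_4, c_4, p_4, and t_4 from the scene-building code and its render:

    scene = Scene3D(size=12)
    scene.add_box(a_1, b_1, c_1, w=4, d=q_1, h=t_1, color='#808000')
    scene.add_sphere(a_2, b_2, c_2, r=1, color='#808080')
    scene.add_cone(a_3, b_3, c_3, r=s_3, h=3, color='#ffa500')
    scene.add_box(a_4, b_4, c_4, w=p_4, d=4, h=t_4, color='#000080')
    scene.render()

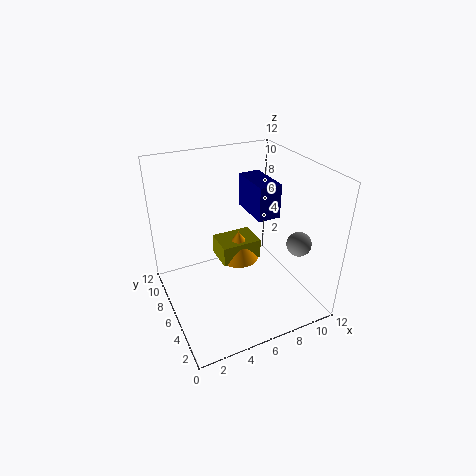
a_1 = 6; b_1 = 9; c_1 = 1; q_1 = 3; t_1 = 2; a_2 = 10; b_2 = 3; c_2 = 6; a_3 = 8; b_3 = 10; c_3 = 1; s_3 = 2; a_4 = 8; b_4 = 6; c_4 = 7; p_4 = 2; t_4 = 3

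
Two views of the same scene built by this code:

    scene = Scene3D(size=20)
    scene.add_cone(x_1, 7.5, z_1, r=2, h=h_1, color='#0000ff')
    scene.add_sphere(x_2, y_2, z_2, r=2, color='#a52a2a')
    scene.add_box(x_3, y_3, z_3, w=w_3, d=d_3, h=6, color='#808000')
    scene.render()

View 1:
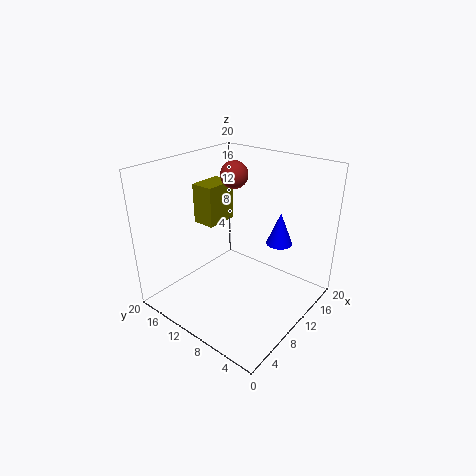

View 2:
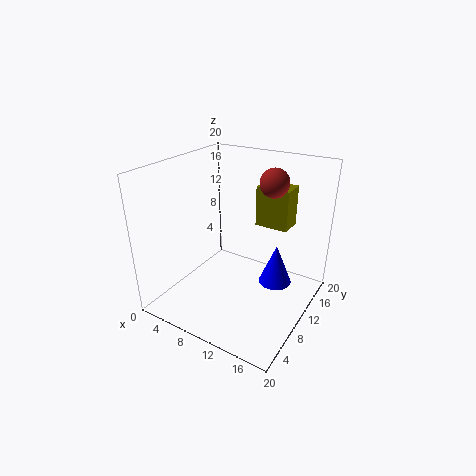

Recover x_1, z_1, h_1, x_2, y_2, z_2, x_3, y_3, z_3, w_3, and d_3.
x_1 = 17; z_1 = 7; h_1 = 5; x_2 = 13.5; y_2 = 13.5; z_2 = 17.5; x_3 = 10; y_3 = 15; z_3 = 10; w_3 = 5; d_3 = 3.5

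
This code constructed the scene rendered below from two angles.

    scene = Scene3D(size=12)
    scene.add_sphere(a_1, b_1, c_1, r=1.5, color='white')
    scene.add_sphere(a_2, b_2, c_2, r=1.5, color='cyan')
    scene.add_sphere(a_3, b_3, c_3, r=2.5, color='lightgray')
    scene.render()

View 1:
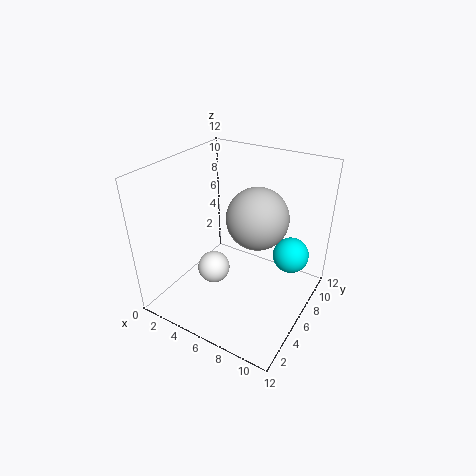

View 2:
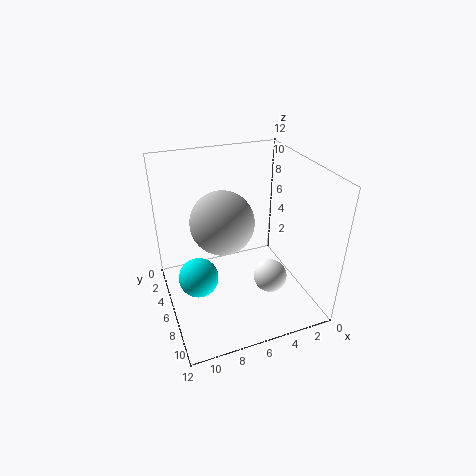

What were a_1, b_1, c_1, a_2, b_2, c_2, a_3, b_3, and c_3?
a_1 = 3, b_1 = 6.5, c_1 = 1.5, a_2 = 10, b_2 = 8, c_2 = 4.5, a_3 = 7.5, b_3 = 6.5, c_3 = 8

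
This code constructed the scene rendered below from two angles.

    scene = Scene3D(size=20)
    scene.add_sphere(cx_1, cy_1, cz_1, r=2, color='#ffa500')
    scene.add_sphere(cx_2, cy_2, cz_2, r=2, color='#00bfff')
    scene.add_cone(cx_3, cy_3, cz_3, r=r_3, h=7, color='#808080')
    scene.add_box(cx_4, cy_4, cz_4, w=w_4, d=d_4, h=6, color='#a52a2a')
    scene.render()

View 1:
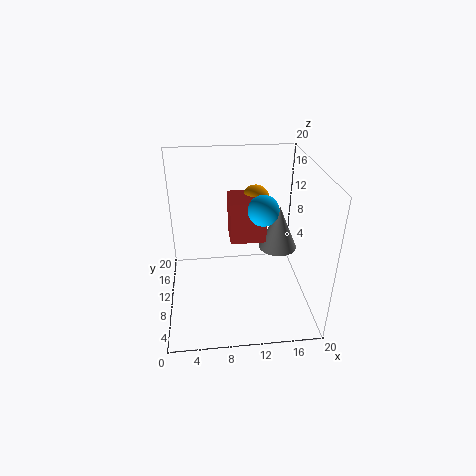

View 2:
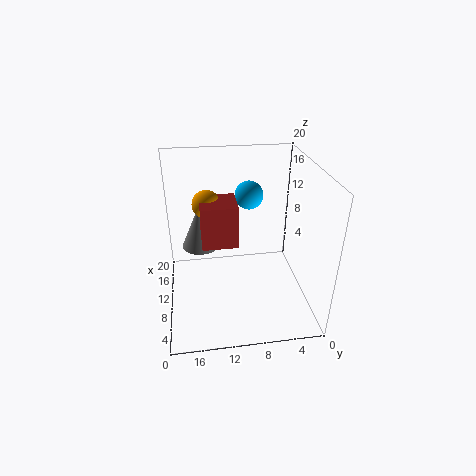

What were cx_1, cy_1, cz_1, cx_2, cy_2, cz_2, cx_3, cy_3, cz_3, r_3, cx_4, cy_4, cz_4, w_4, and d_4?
cx_1 = 13; cy_1 = 14; cz_1 = 14; cx_2 = 13; cy_2 = 8; cz_2 = 15; cx_3 = 17; cy_3 = 15; cz_3 = 5; r_3 = 3; cx_4 = 9; cy_4 = 10; cz_4 = 9; w_4 = 5; d_4 = 5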